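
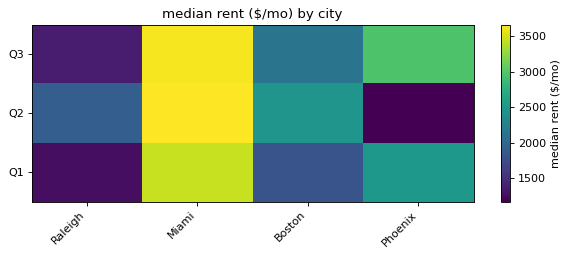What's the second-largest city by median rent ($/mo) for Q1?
Top 3 for Q1: Miami ≈ 3500, Phoenix ≈ 2500, Boston ≈ 2000.

Phoenix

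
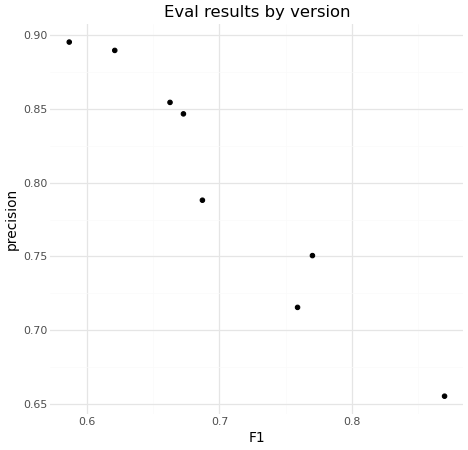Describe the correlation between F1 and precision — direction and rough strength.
Points are negatively correlated; strong (|r| ≈ 1.0).

negative, strong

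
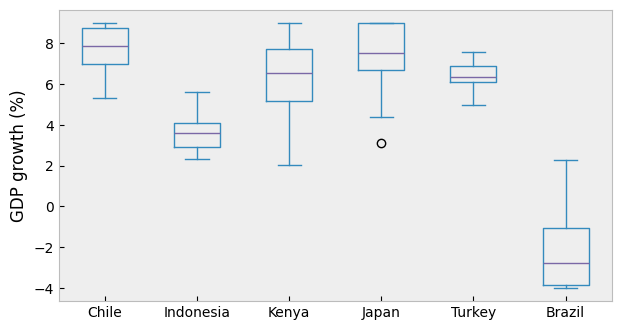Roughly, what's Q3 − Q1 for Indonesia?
≈ 1

Q3 ≈ 4, Q1 ≈ 3; IQR ≈ 1.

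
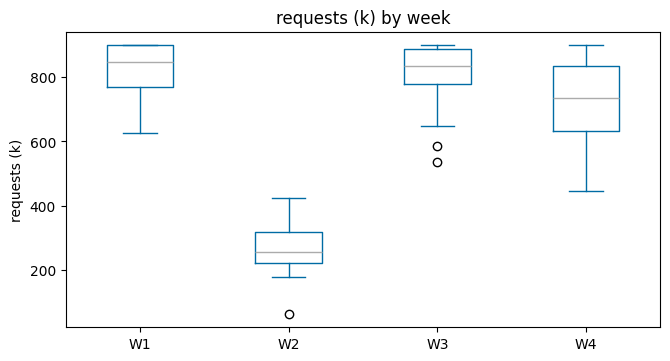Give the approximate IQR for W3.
Q3 ≈ 900, Q1 ≈ 800; IQR ≈ 100.

≈ 100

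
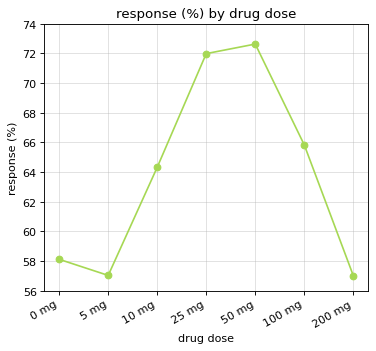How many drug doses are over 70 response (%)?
2

Above 70: 25 mg, 50 mg.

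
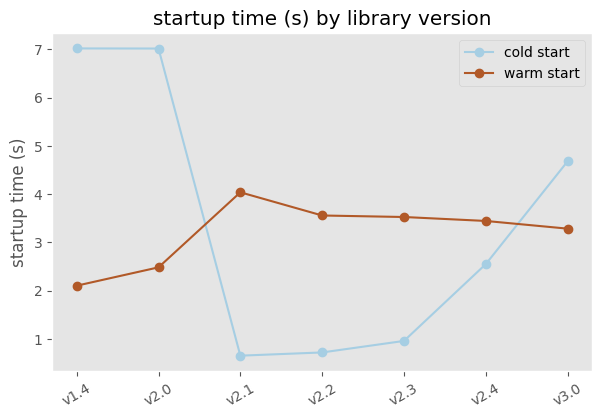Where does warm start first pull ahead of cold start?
v2.1

v2.0: warm start ≈ 2 vs cold start ≈ 7 (not yet); v2.1: warm start ≈ 4 vs cold start ≈ 1 (first crossover).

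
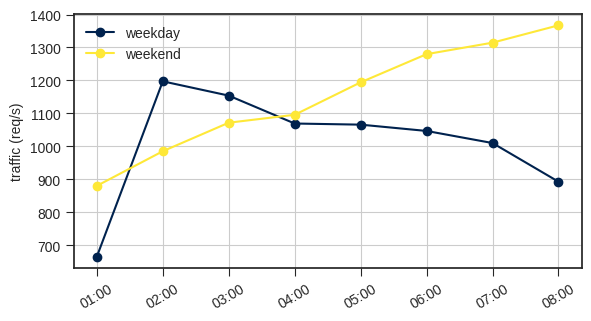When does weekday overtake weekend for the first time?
01:00: weekday ≈ 700 vs weekend ≈ 900 (not yet); 02:00: weekday ≈ 1200 vs weekend ≈ 1000 (first crossover).

02:00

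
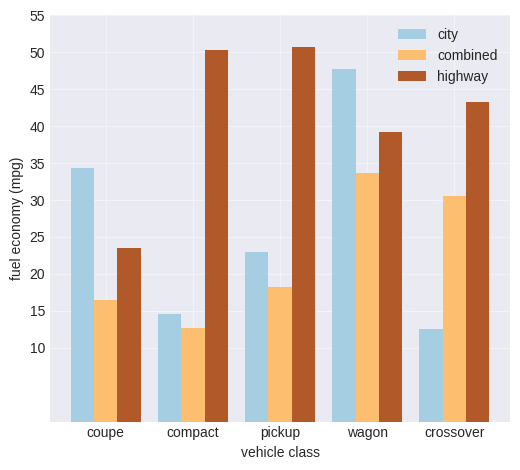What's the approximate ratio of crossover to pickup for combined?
≈ 1.5×

crossover ≈ 30, pickup ≈ 20; 30/20 ≈ 1.5.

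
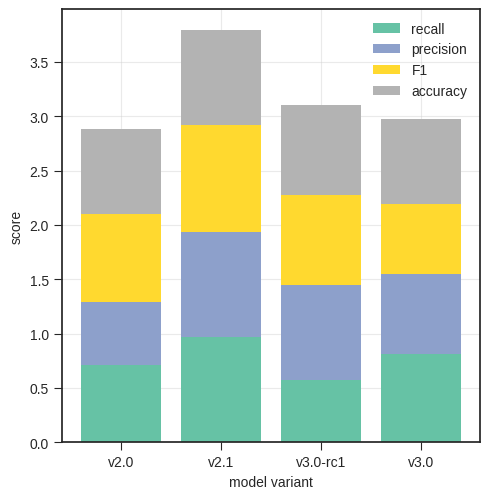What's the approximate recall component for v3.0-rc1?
≈ 0.5

recall top ≈ 0.5, bottom ≈ 0.0; segment ≈ 0.5.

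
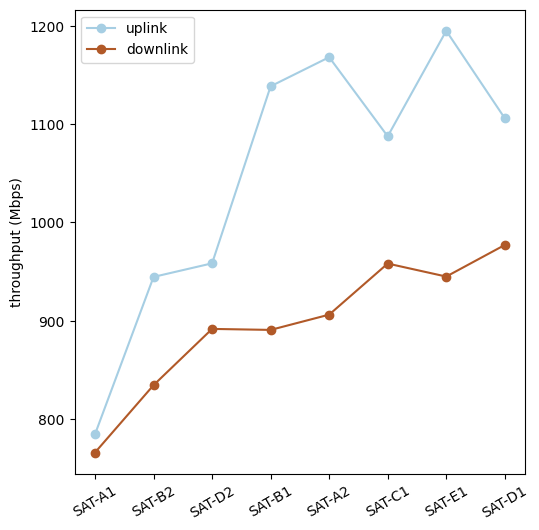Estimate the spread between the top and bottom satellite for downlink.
Max SAT-D1 ≈ 1000, min SAT-A1 ≈ 750; range ≈ 250.

≈ 250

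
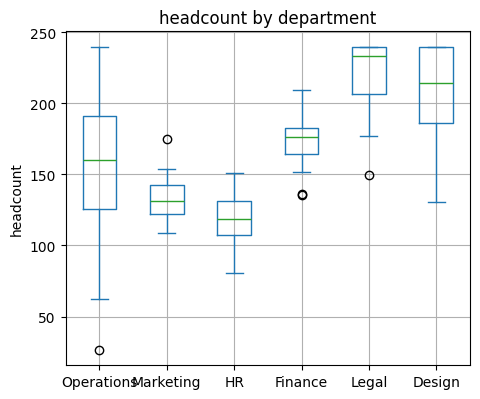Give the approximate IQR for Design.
≈ 60

Q3 ≈ 240, Q1 ≈ 180; IQR ≈ 60.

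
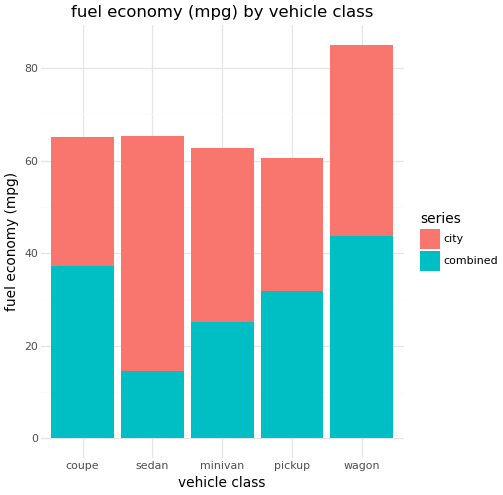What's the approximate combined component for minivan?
combined top ≈ 30, bottom ≈ 0; segment ≈ 30.

≈ 30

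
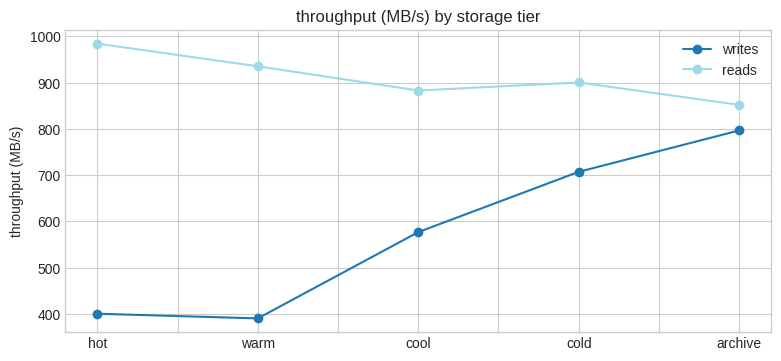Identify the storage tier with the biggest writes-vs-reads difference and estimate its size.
hot: writes ≈ 400, reads ≈ 1000 → gap ≈ 600. Next-largest (warm) is only ≈ 550.

hot, ≈ 600 MB/s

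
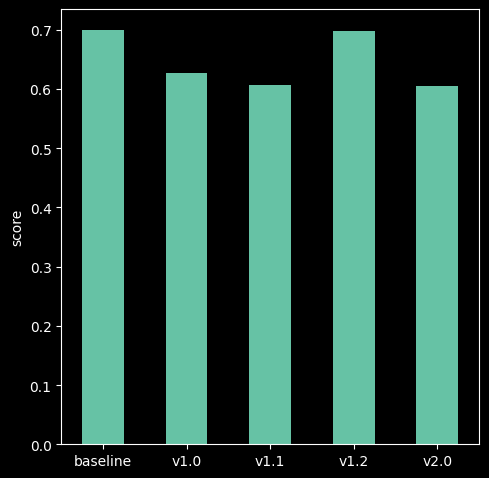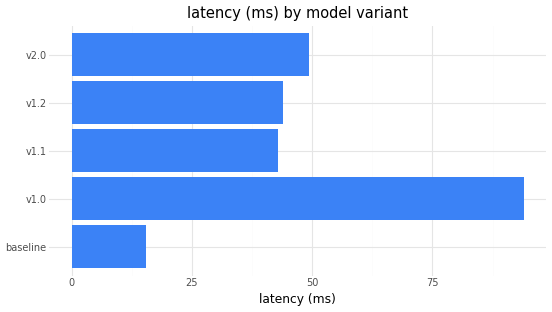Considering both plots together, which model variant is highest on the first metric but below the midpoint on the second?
Chart 2 median latency (ms) ≈ 40; below-median model variants: baseline, v1.1. Among those, baseline has the highest score (≈ 0.7).

baseline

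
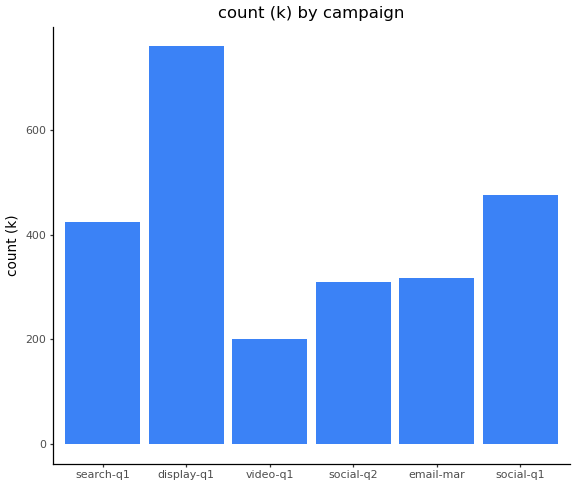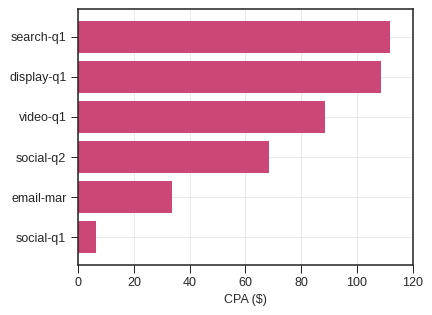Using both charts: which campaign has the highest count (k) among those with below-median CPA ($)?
Chart 2 median CPA ($) ≈ 80; below-median campaigns: social-q2, email-mar, social-q1. Among those, social-q1 has the highest count (k) (≈ 500).

social-q1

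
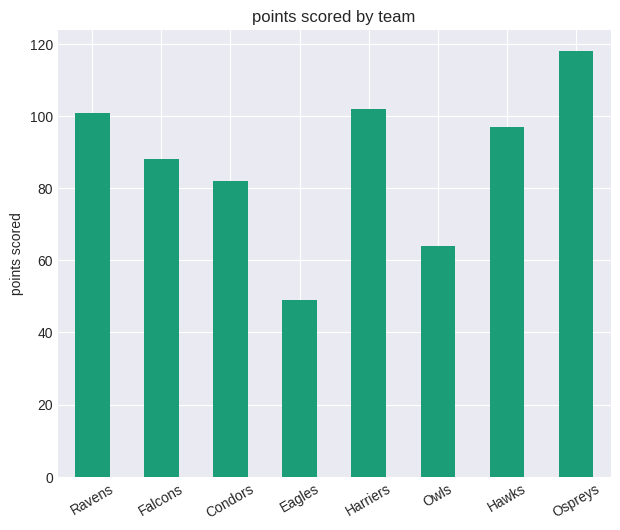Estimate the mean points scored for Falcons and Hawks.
≈ 95

(90 + 100) / 2 ≈ 95.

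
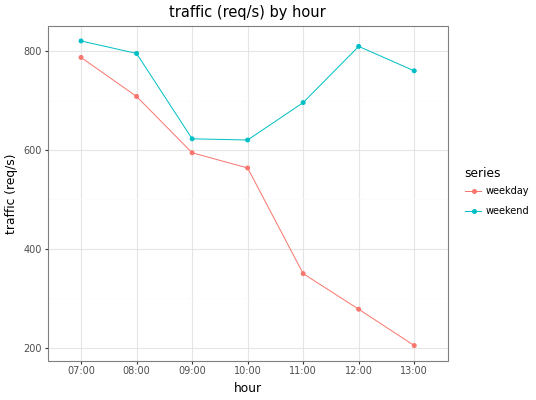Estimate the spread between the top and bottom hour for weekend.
Max 07:00 ≈ 800, min 10:00 ≈ 600; range ≈ 200.

≈ 200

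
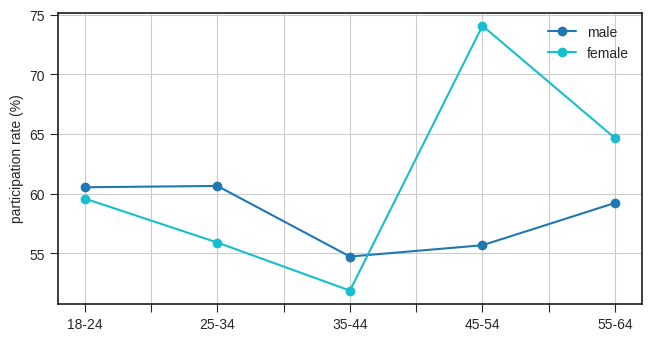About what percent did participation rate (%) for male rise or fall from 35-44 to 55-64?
35-44 ≈ 54, 55-64 ≈ 60; (60 − 54) / 54 ≈ +11.1%.

≈ +11.1%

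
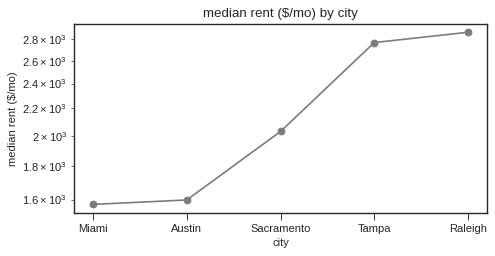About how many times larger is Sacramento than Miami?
≈ 1.25×

Sacramento ≈ 2000, Miami ≈ 1600; 2000/1600 ≈ 1.25.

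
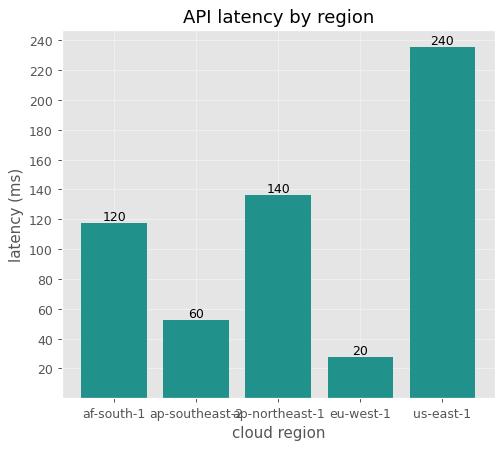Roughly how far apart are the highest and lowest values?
Max us-east-1 ≈ 240, min eu-west-1 ≈ 20; range ≈ 220.

≈ 220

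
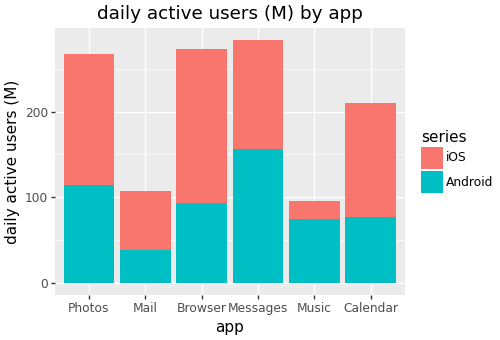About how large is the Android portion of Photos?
≈ 125

Android top ≈ 125, bottom ≈ 0; segment ≈ 125.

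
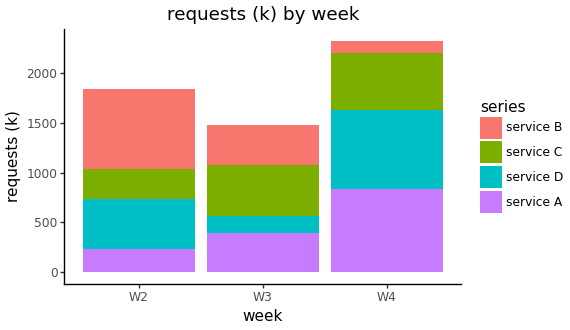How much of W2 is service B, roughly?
≈ 800

service B top ≈ 1800, bottom ≈ 1000; segment ≈ 800.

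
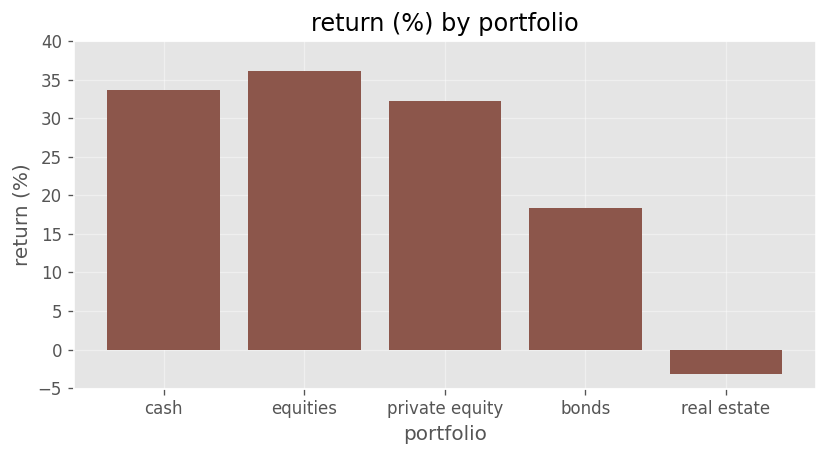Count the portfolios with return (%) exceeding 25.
Above 25: cash, equities, private equity.

3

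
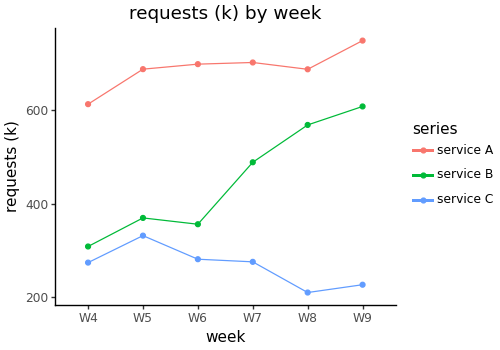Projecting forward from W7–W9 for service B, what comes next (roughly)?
≈ 650

Last three: 500, 550, 600 → slope ≈ 50/step → next ≈ 650.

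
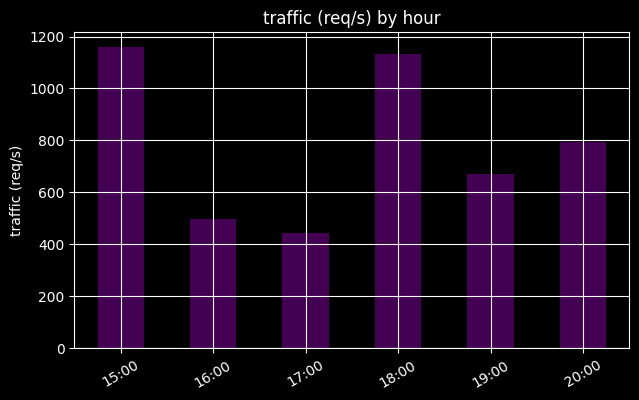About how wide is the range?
≈ 800

Max 15:00 ≈ 1200, min 17:00 ≈ 400; range ≈ 800.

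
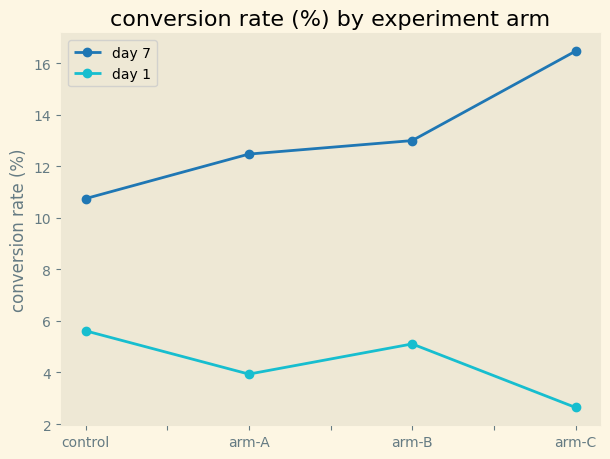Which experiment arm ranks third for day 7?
arm-A

Top 4 for day 7: arm-C ≈ 16, arm-B ≈ 14, arm-A ≈ 12, control ≈ 10.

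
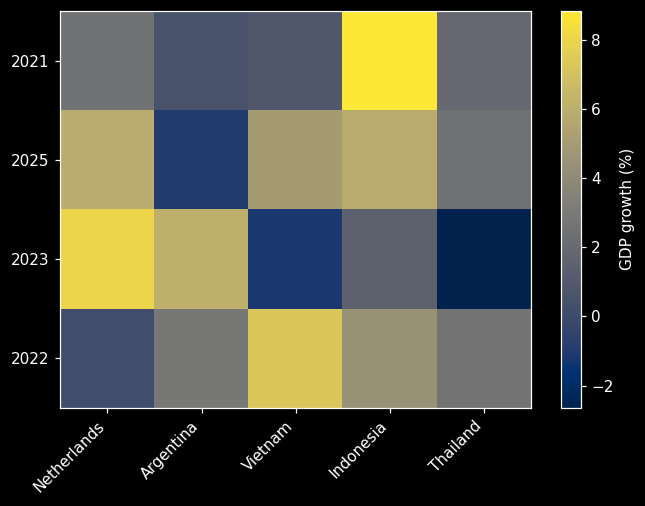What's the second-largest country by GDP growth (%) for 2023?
Top 3 for 2023: Netherlands ≈ 8, Argentina ≈ 6, Indonesia ≈ 2.

Argentina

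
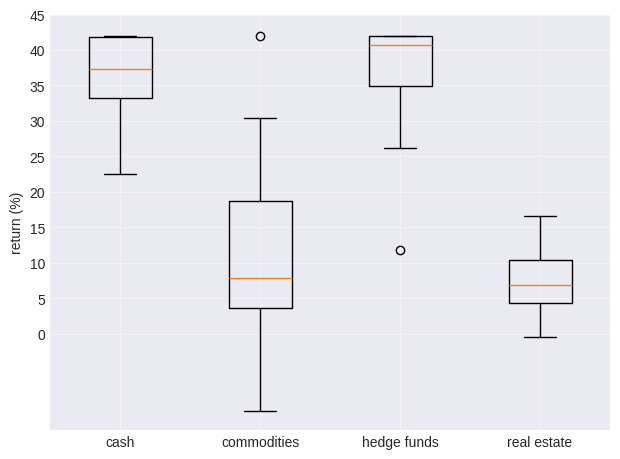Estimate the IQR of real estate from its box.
≈ 5

Q3 ≈ 10, Q1 ≈ 5; IQR ≈ 5.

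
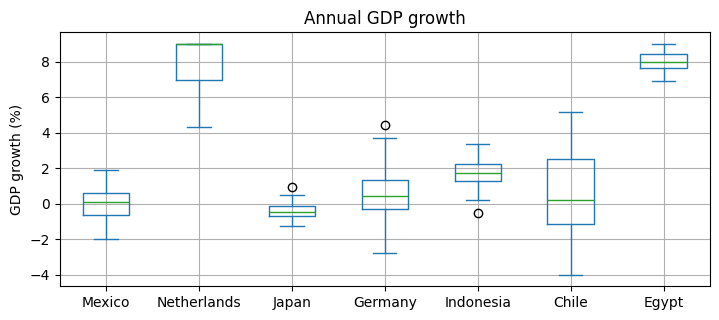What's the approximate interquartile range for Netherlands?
Q3 ≈ 9, Q1 ≈ 7; IQR ≈ 2.

≈ 2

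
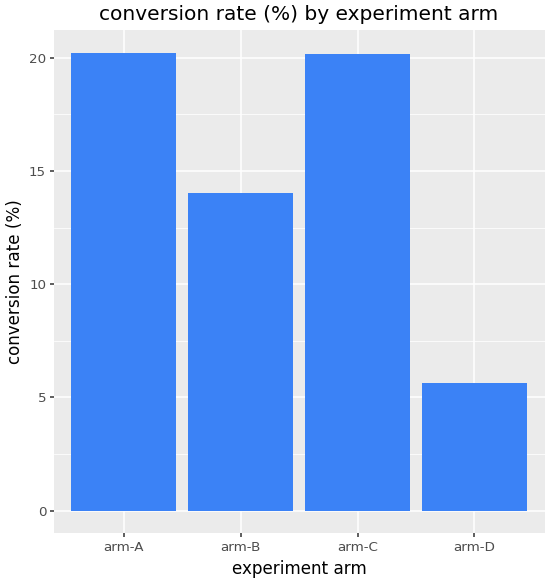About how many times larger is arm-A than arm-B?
≈ 1.43×

arm-A ≈ 20, arm-B ≈ 14; 20/14 ≈ 1.43.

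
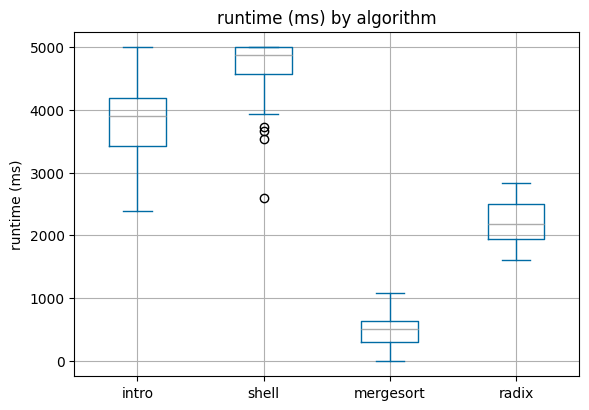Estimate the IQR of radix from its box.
Q3 ≈ 2500, Q1 ≈ 2000; IQR ≈ 500.

≈ 500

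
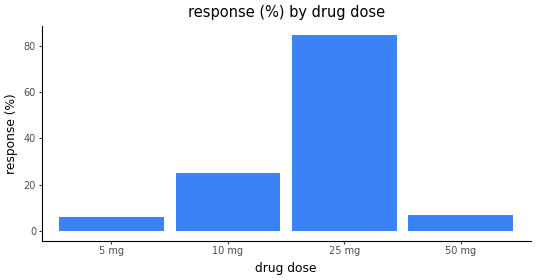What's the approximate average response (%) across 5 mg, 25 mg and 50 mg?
(10 + 80 + 10) / 3 ≈ 33.

≈ 33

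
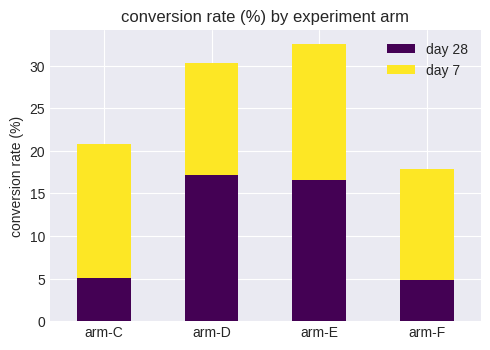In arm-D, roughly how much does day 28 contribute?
day 28 top ≈ 15, bottom ≈ 0; segment ≈ 15.

≈ 15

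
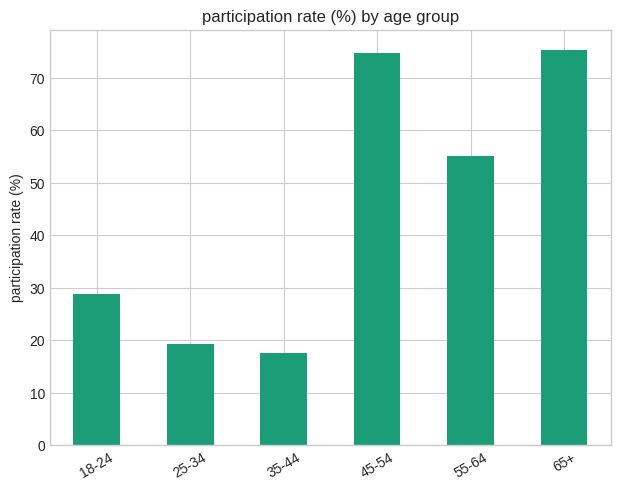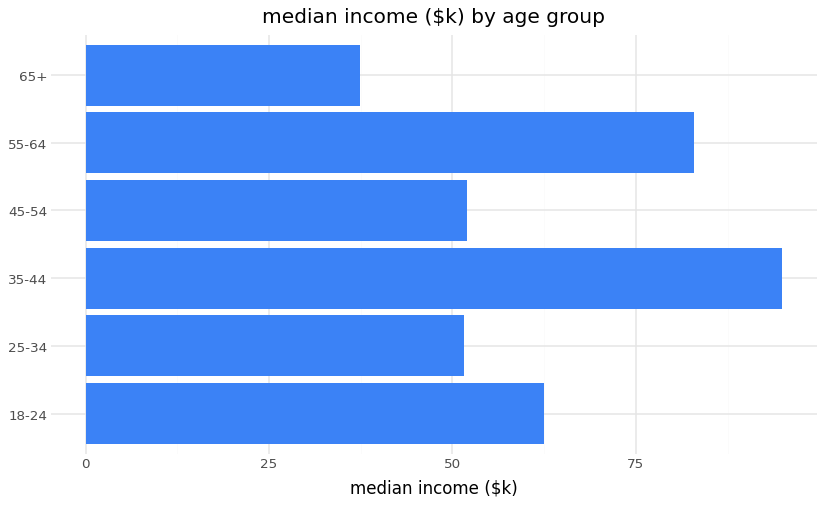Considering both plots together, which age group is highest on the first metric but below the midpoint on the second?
Chart 2 median median income ($k) ≈ 60; below-median age groups: 25-34, 45-54, 65+. Among those, 65+ has the highest participation rate (%) (≈ 80).

65+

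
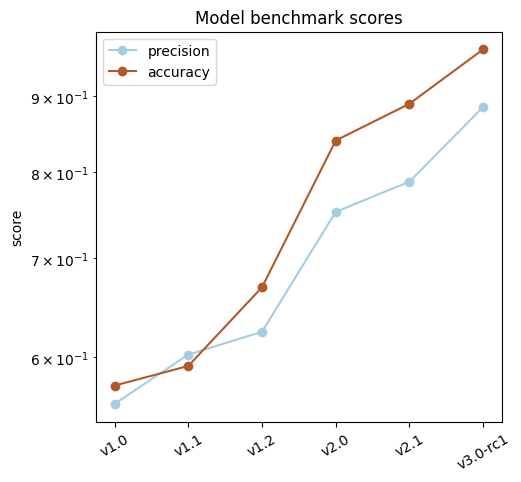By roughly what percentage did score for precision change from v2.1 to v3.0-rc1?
≈ +12.5%

v2.1 ≈ 0.80, v3.0-rc1 ≈ 0.90; (0.90 − 0.80) / 0.80 ≈ +12.5%.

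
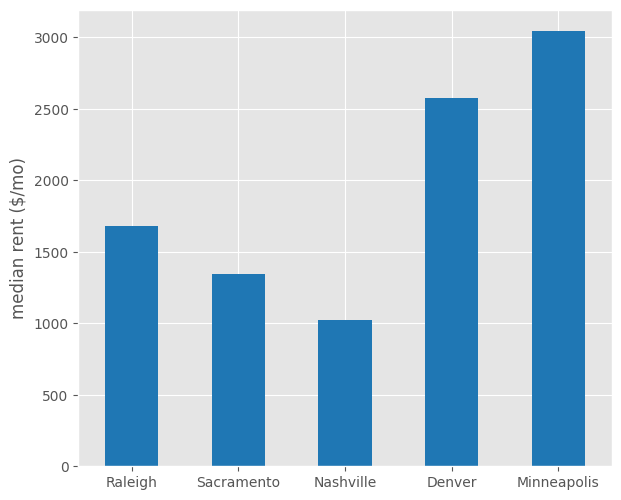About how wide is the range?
≈ 2000

Max Minneapolis ≈ 3000, min Nashville ≈ 1000; range ≈ 2000.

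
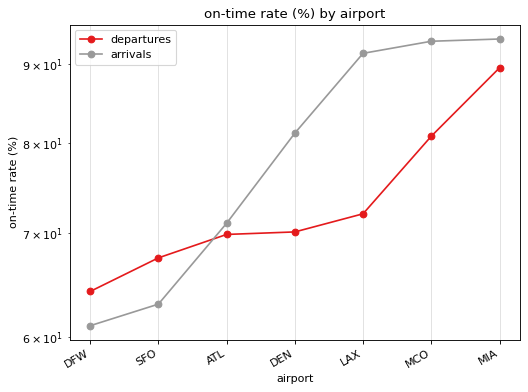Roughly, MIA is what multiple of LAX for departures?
MIA ≈ 90, LAX ≈ 70; 90/70 ≈ 1.29.

≈ 1.29×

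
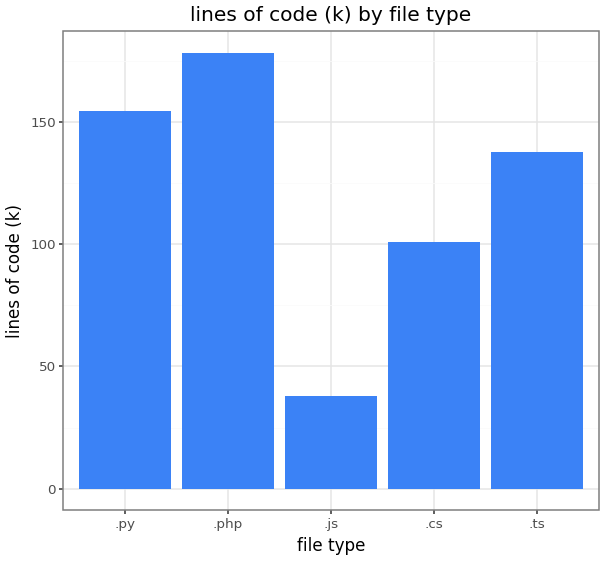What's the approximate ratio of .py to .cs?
≈ 1.6×

.py ≈ 160, .cs ≈ 100; 160/100 ≈ 1.6.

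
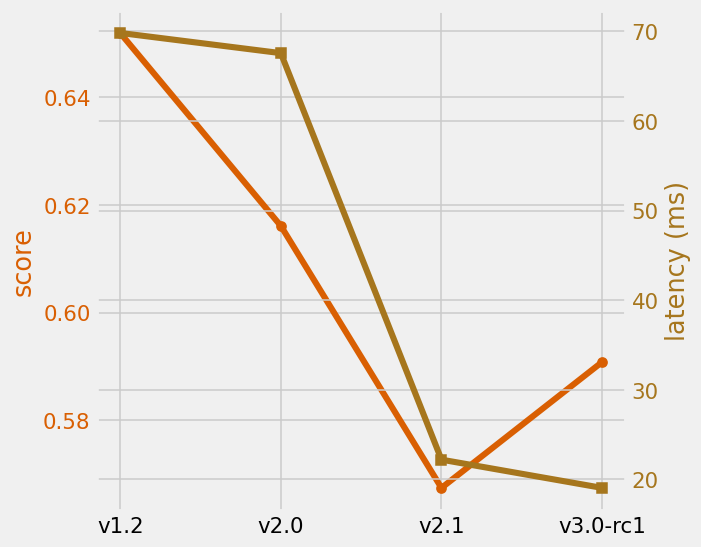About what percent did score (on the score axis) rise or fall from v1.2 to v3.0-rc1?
v1.2 ≈ 0.65, v3.0-rc1 ≈ 0.59; (0.59 − 0.65) / 0.65 ≈ -9.2%.

≈ -9.2%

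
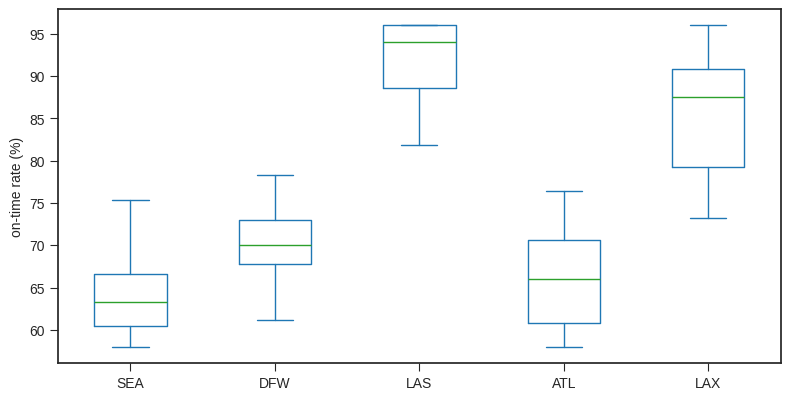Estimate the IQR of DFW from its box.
≈ 5

Q3 ≈ 75, Q1 ≈ 70; IQR ≈ 5.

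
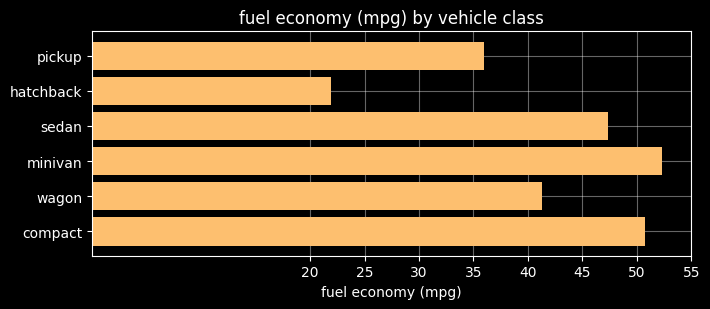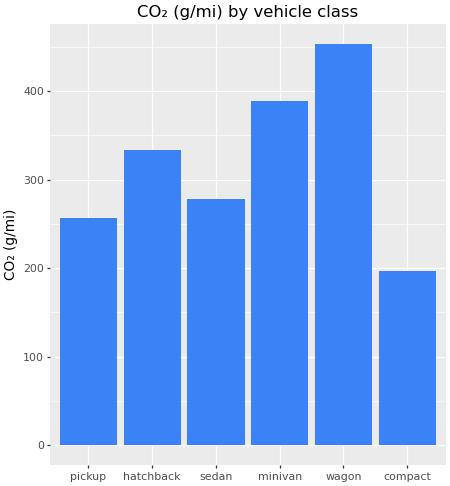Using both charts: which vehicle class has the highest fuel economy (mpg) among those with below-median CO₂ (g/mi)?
compact

Chart 2 median CO₂ (g/mi) ≈ 300; below-median vehicle classes: pickup, sedan, compact. Among those, compact has the highest fuel economy (mpg) (≈ 50).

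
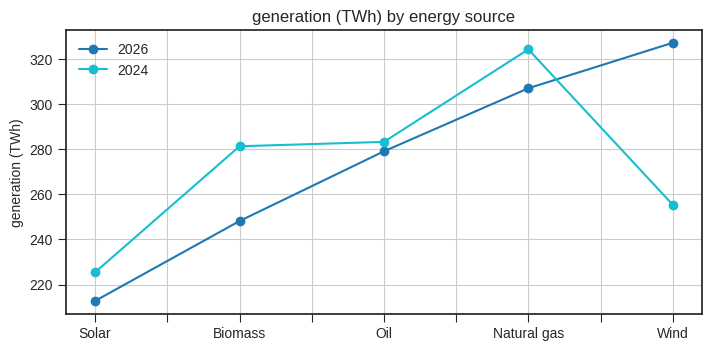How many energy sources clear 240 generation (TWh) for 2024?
4

Above 240: Biomass, Oil, Natural gas, Wind.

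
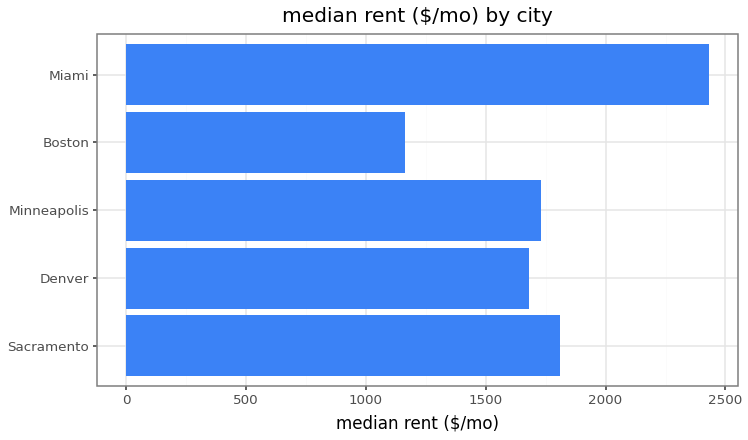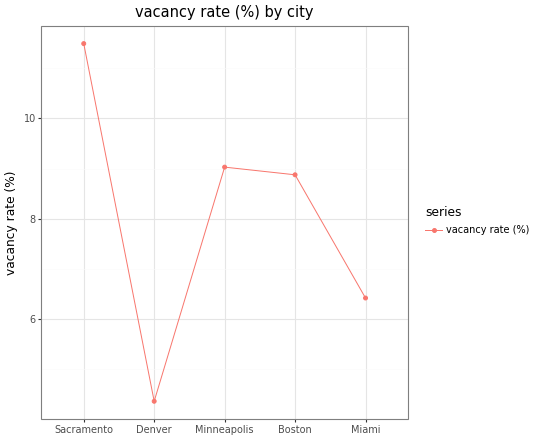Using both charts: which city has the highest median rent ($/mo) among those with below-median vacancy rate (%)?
Chart 2 median vacancy rate (%) ≈ 8; below-median cities: Denver, Miami. Among those, Miami has the highest median rent ($/mo) (≈ 2500).

Miami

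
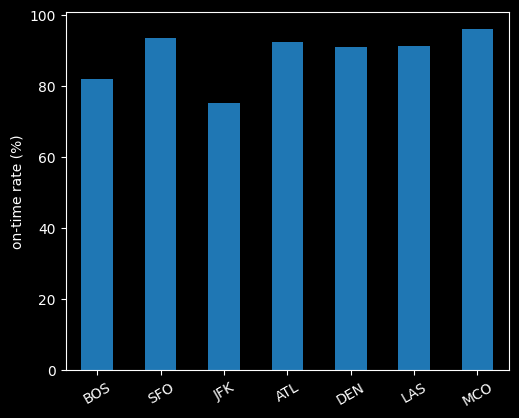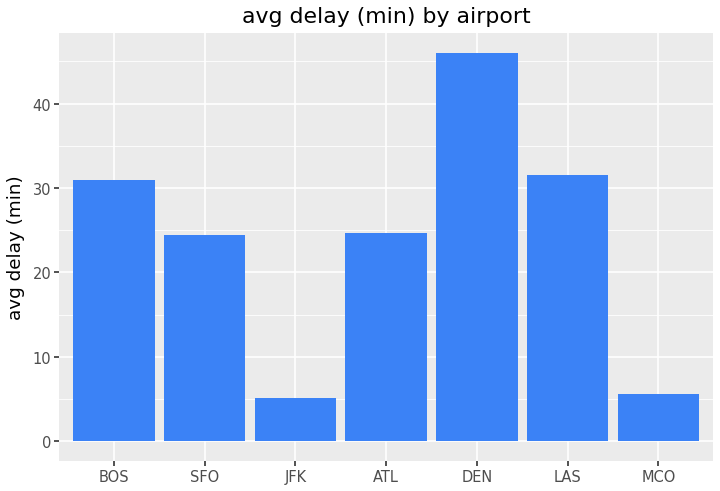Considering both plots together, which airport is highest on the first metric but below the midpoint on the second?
MCO

Chart 2 median avg delay (min) ≈ 25; below-median airports: SFO, JFK, MCO. Among those, MCO has the highest on-time rate (%) (≈ 100).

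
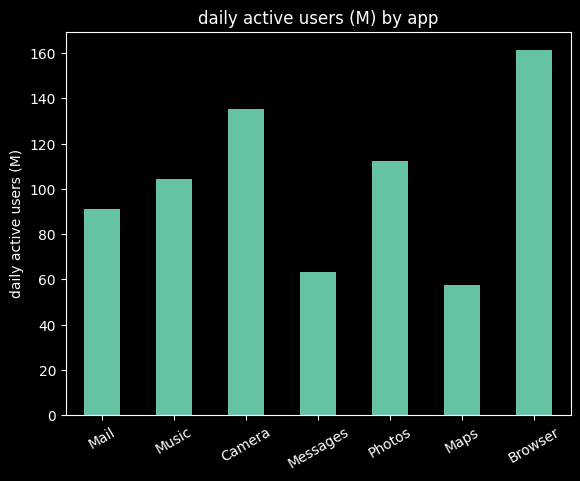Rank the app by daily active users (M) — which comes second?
Top 3: Browser ≈ 160, Camera ≈ 140, Photos ≈ 120.

Camera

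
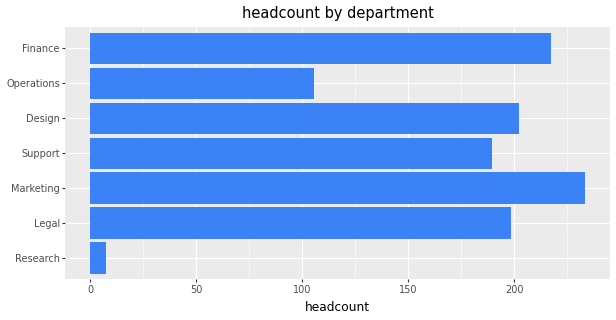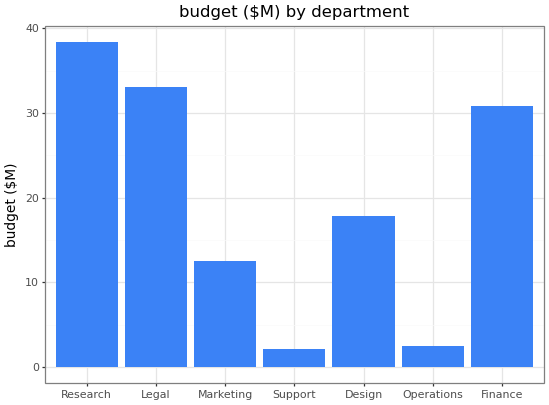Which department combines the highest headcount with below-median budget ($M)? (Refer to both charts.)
Chart 2 median budget ($M) ≈ 20; below-median departments: Marketing, Support, Operations. Among those, Marketing has the highest headcount (≈ 225).

Marketing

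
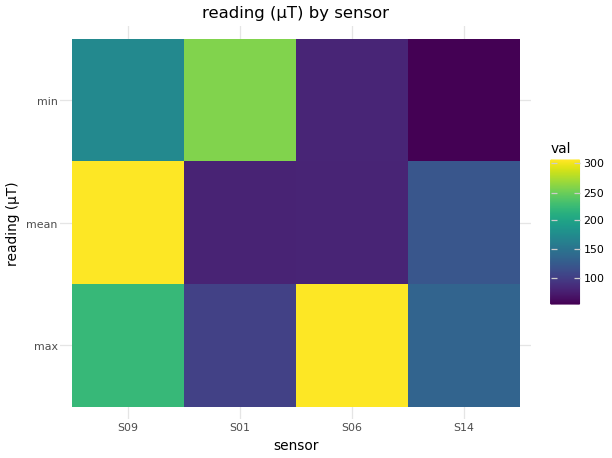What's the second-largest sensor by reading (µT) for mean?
Top 3 for mean: S09 ≈ 300, S14 ≈ 125, S06 ≈ 75.

S14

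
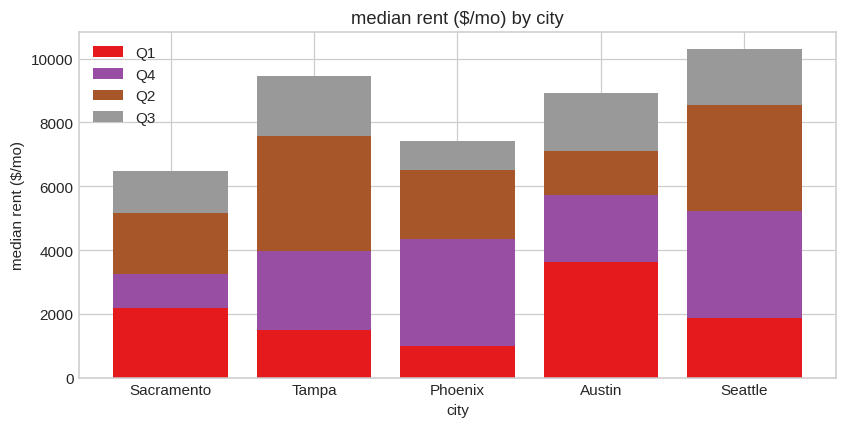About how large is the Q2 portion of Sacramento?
≈ 2000

Q2 top ≈ 5000, bottom ≈ 3000; segment ≈ 2000.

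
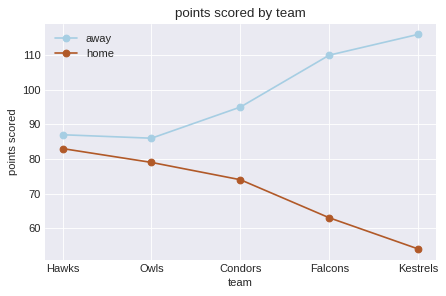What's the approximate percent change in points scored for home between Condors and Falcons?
≈ -14.3%

Condors ≈ 70, Falcons ≈ 60; (60 − 70) / 70 ≈ -14.3%.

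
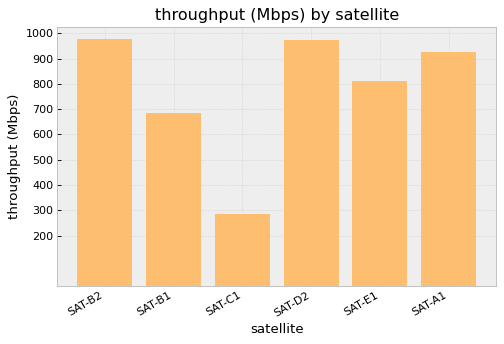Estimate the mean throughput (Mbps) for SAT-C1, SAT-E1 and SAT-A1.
≈ 667

(300 + 800 + 900) / 3 ≈ 667.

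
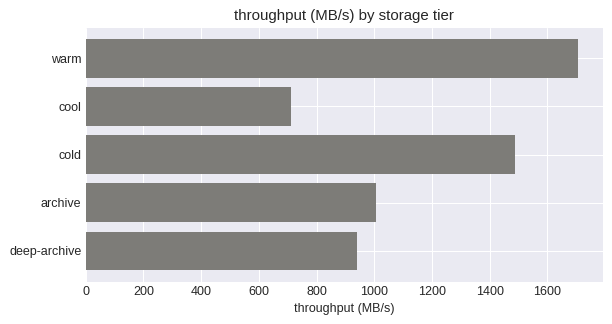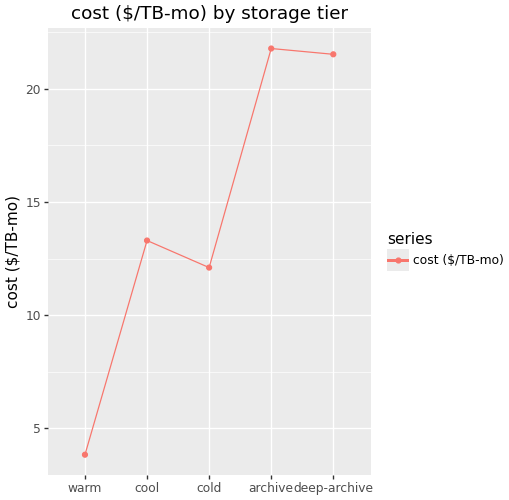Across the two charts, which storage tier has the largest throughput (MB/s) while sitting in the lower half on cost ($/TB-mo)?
Chart 2 median cost ($/TB-mo) ≈ 14; below-median storage tiers: warm, cold. Among those, warm has the highest throughput (MB/s) (≈ 1800).

warm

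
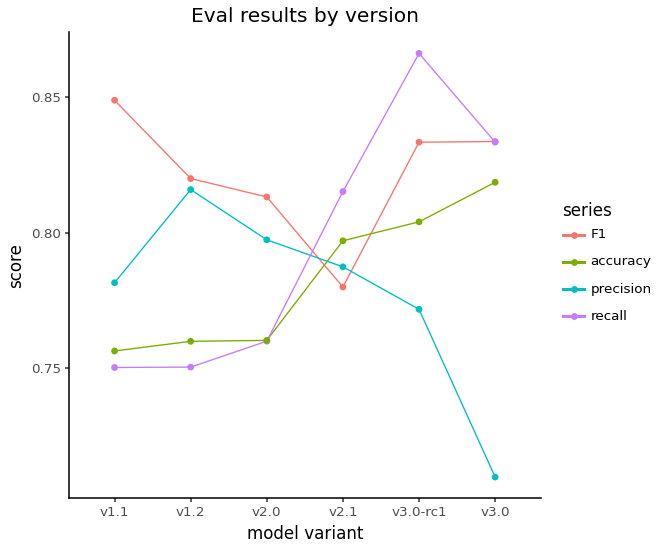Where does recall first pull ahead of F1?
v2.1

v2.0: recall ≈ 0.76 vs F1 ≈ 0.82 (not yet); v2.1: recall ≈ 0.82 vs F1 ≈ 0.78 (first crossover).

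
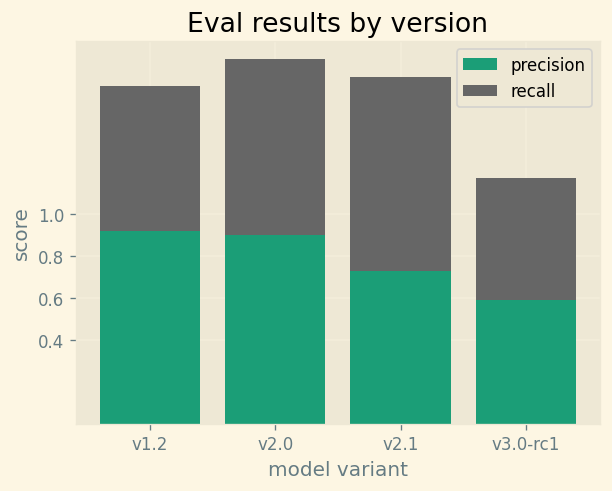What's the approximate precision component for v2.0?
≈ 0.8

precision top ≈ 0.8, bottom ≈ 0.0; segment ≈ 0.8.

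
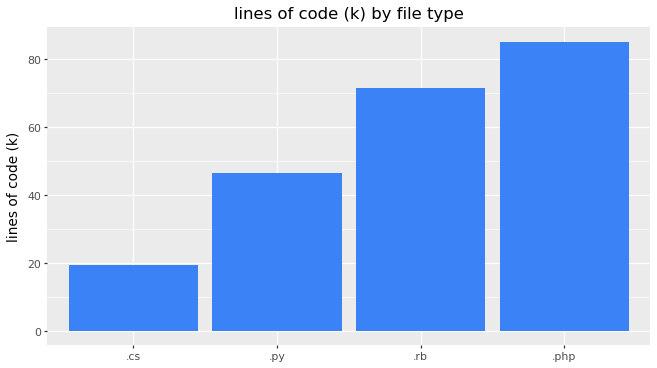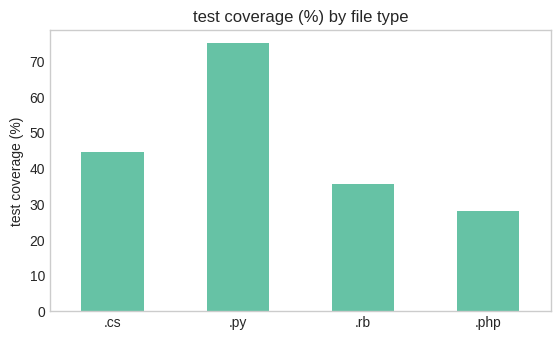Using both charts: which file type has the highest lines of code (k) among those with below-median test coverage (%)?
.php

Chart 2 median test coverage (%) ≈ 40; below-median file types: .rb, .php. Among those, .php has the highest lines of code (k) (≈ 90).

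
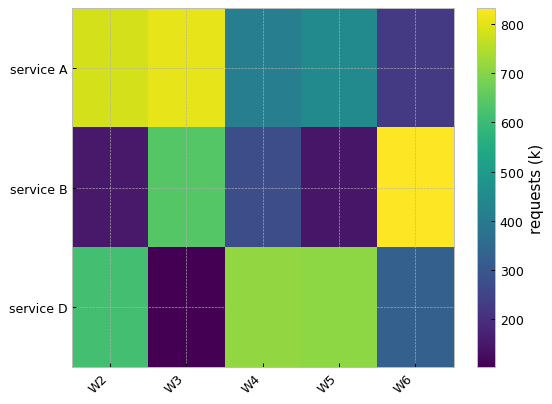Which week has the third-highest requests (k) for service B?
Top 4 for service B: W6 ≈ 800, W3 ≈ 600, W4 ≈ 300, W2 ≈ 200.

W4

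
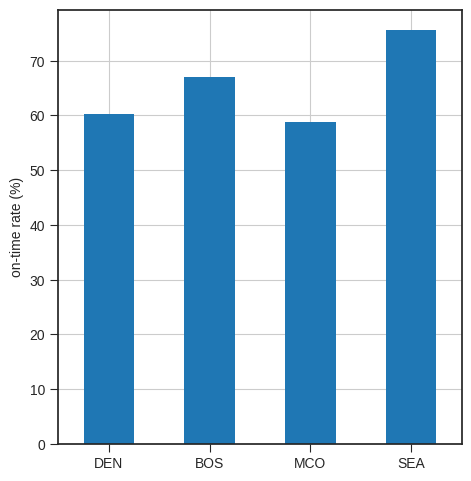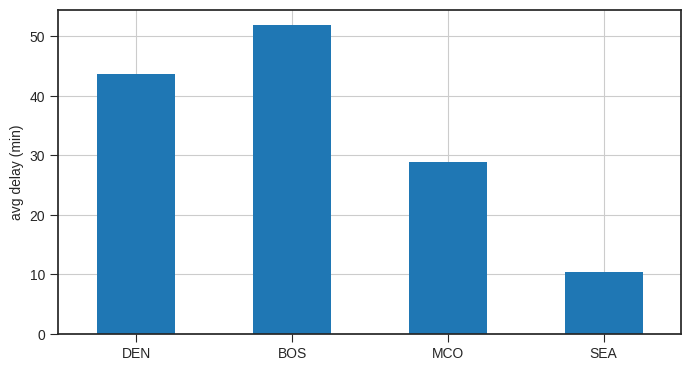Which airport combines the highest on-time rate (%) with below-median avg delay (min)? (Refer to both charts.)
SEA

Chart 2 median avg delay (min) ≈ 35; below-median airports: MCO, SEA. Among those, SEA has the highest on-time rate (%) (≈ 80).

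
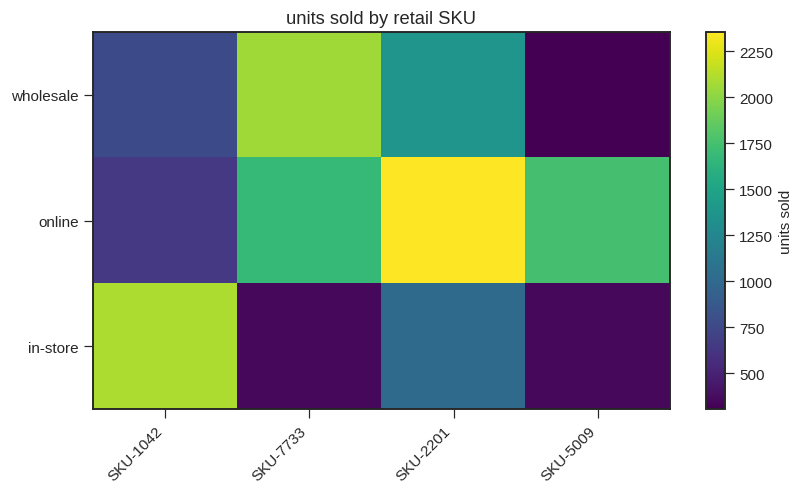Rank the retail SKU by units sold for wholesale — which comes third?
Top 4 for wholesale: SKU-7733 ≈ 2000, SKU-2201 ≈ 1400, SKU-1042 ≈ 800, SKU-5009 ≈ 400.

SKU-1042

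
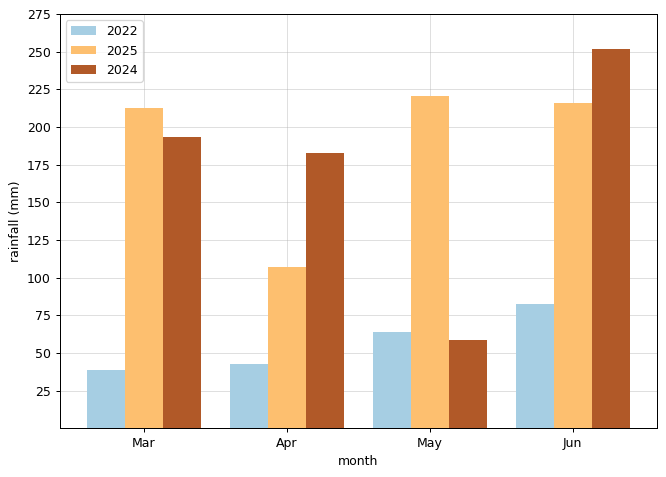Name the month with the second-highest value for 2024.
Top 3 for 2024: Jun ≈ 250, Mar ≈ 200, Apr ≈ 175.

Mar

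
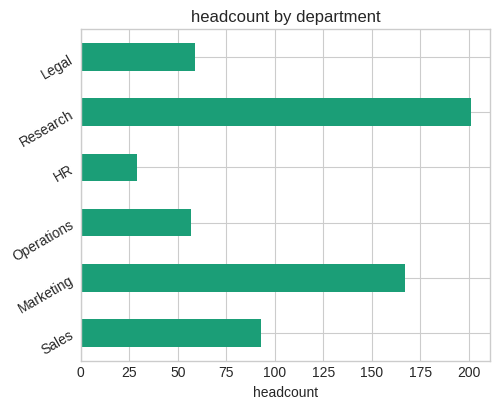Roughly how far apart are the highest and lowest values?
≈ 180

Max Research ≈ 200, min HR ≈ 20; range ≈ 180.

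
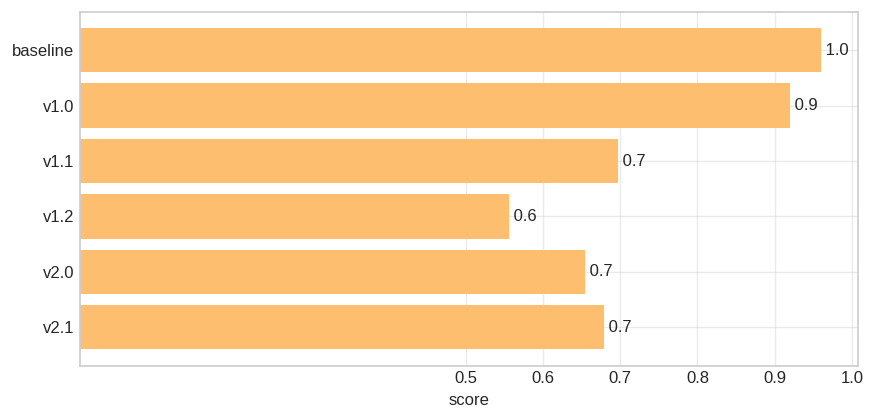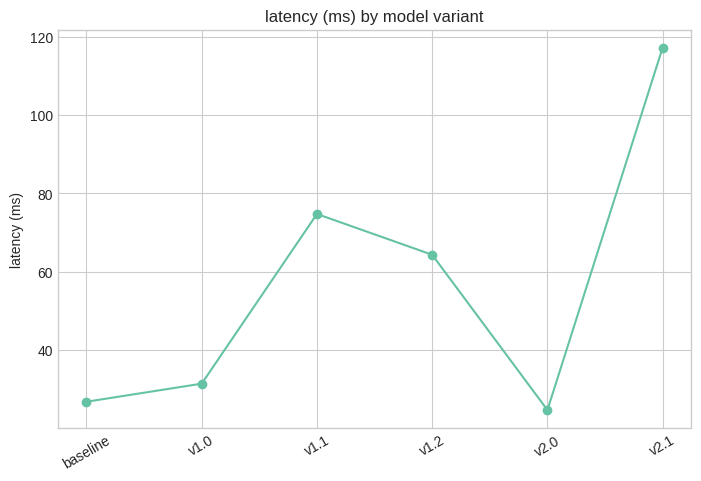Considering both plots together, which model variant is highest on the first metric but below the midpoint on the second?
Chart 2 median latency (ms) ≈ 40; below-median model variants: baseline, v1.0, v2.0. Among those, baseline has the highest score (≈ 1).

baseline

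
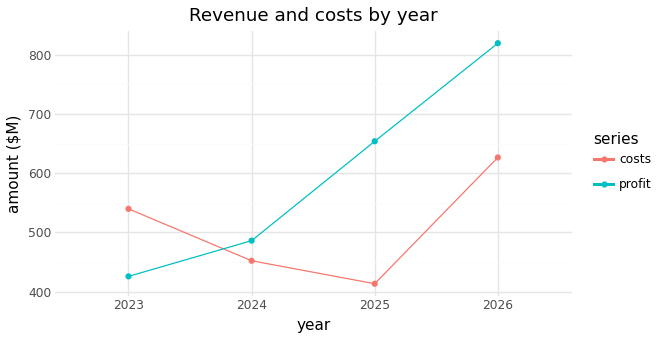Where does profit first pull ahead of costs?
2024

2023: profit ≈ 450 vs costs ≈ 550 (not yet); 2024: profit ≈ 500 vs costs ≈ 450 (first crossover).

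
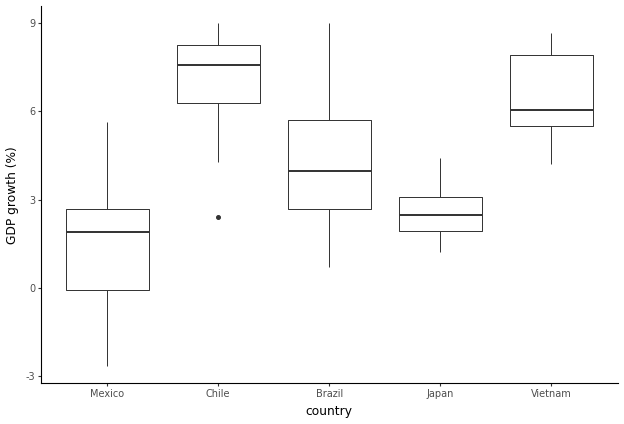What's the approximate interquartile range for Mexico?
Q3 ≈ 3, Q1 ≈ 0; IQR ≈ 3.

≈ 3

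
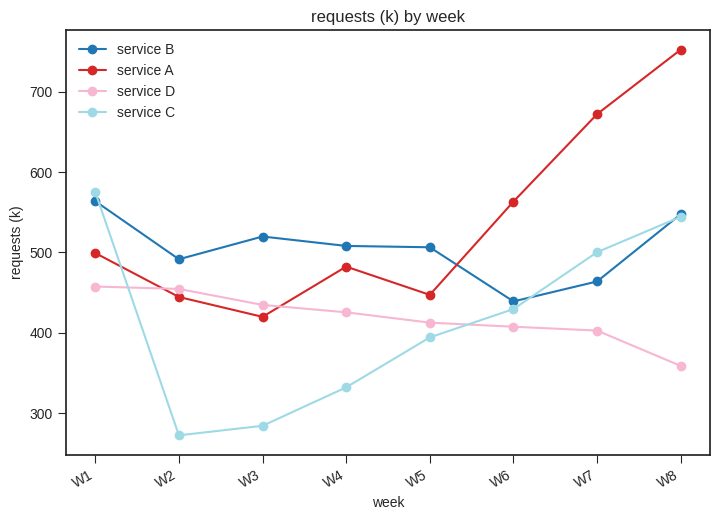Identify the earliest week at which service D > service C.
W2

W1: service D ≈ 450 vs service C ≈ 600 (not yet); W2: service D ≈ 450 vs service C ≈ 250 (first crossover).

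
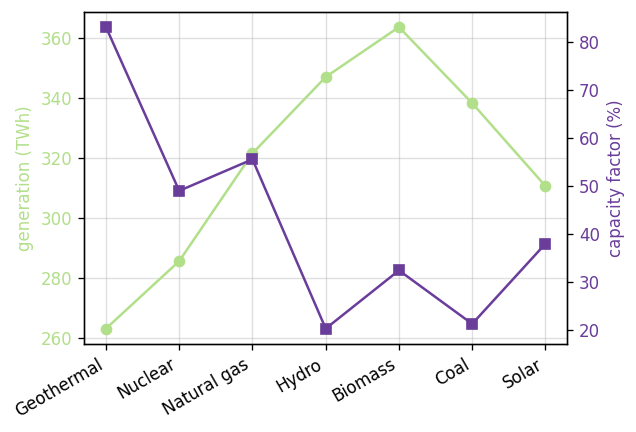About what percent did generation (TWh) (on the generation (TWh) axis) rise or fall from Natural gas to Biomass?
≈ +12.5%

Natural gas ≈ 320, Biomass ≈ 360; (360 − 320) / 320 ≈ +12.5%.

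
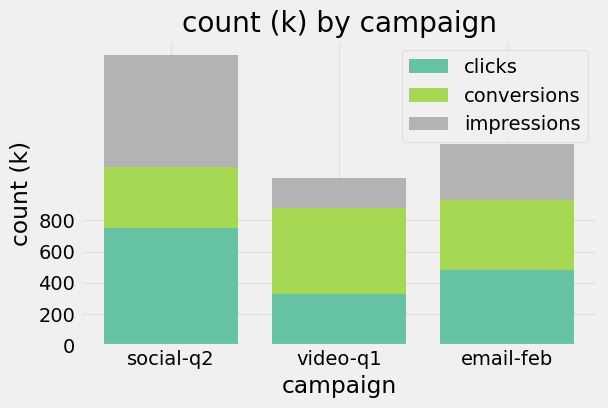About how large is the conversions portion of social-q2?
≈ 400

conversions top ≈ 1200, bottom ≈ 800; segment ≈ 400.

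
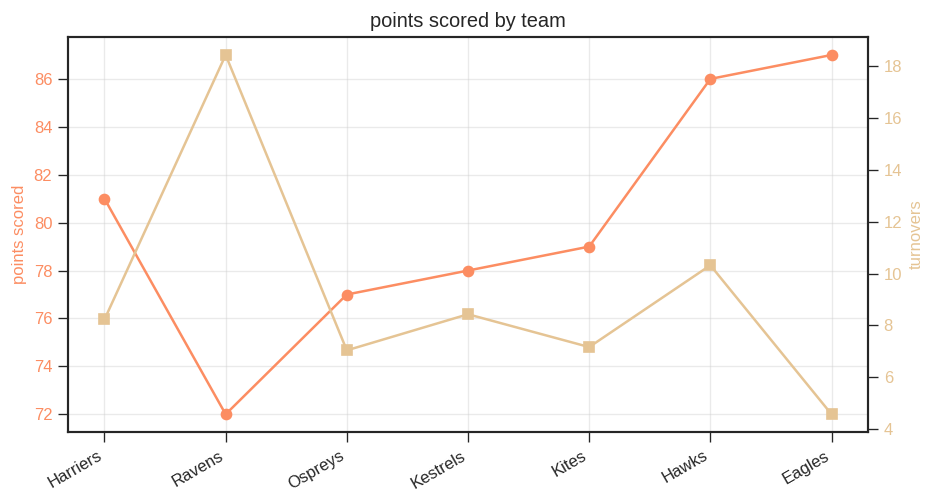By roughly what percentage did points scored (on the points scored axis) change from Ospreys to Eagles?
Ospreys ≈ 76, Eagles ≈ 88; (88 − 76) / 76 ≈ +15.8%.

≈ +15.8%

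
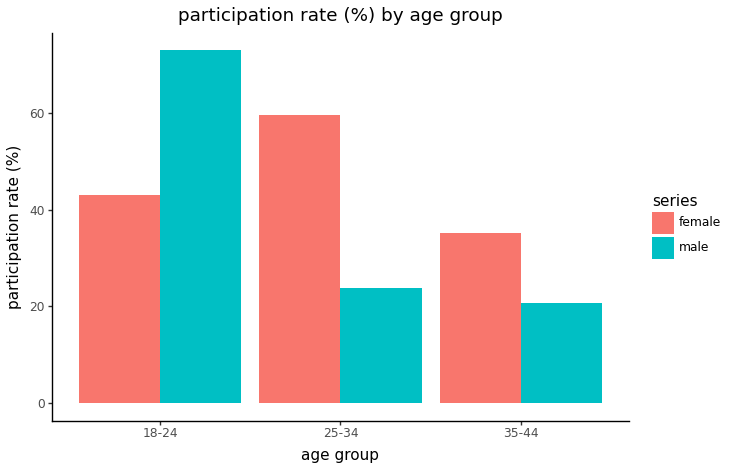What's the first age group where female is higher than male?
25-34

18-24: female ≈ 40 vs male ≈ 70 (not yet); 25-34: female ≈ 60 vs male ≈ 20 (first crossover).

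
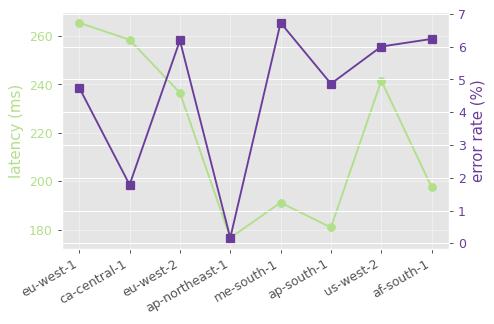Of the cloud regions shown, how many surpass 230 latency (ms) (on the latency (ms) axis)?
4

Above 230: eu-west-1, ca-central-1, eu-west-2, us-west-2.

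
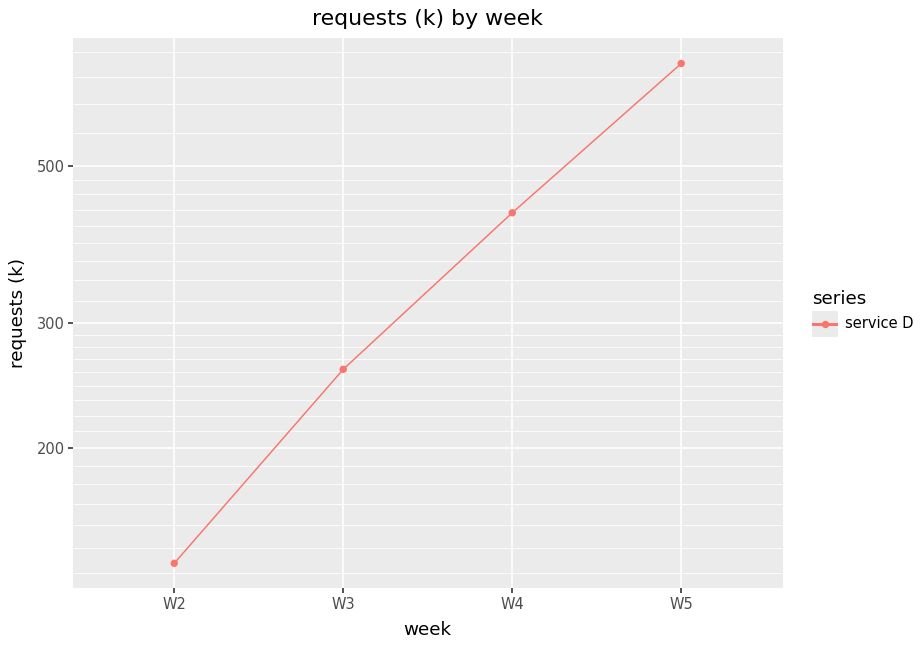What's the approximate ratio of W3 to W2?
W3 ≈ 250, W2 ≈ 150; 250/150 ≈ 1.67.

≈ 1.67×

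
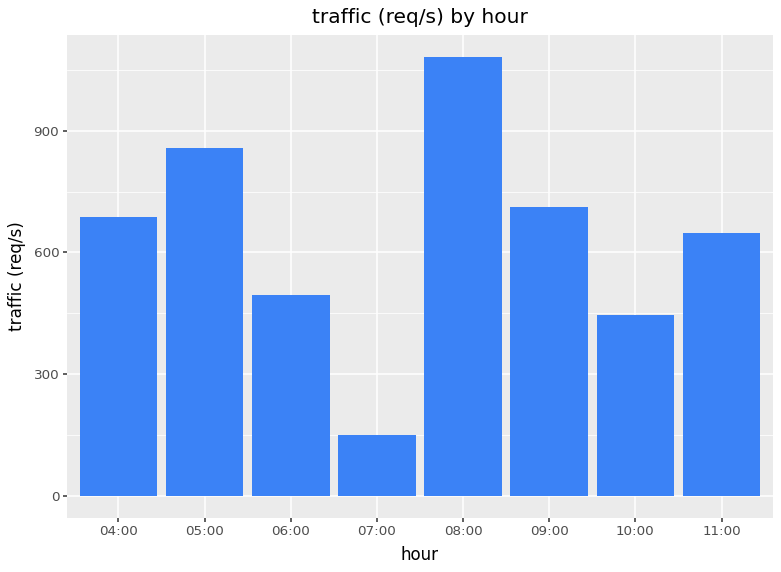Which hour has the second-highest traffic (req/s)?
Top 3: 08:00 ≈ 1100, 05:00 ≈ 900, 09:00 ≈ 700.

05:00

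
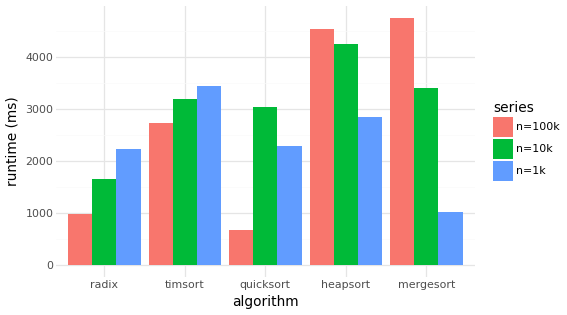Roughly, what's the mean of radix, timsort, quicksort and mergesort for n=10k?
(1500 + 3000 + 3000 + 3500) / 4 ≈ 2750.

≈ 2750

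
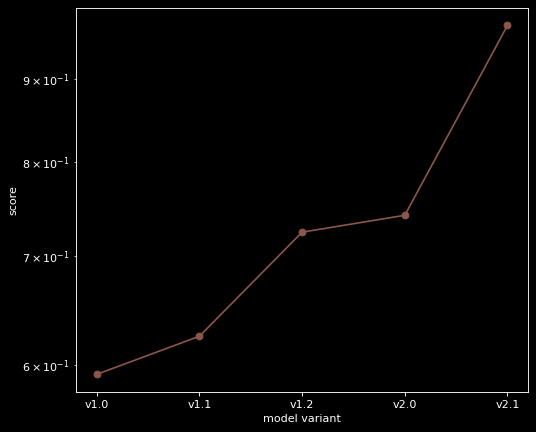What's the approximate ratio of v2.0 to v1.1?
≈ 1.25×

v2.0 ≈ 0.75, v1.1 ≈ 0.60; 0.75/0.60 ≈ 1.25.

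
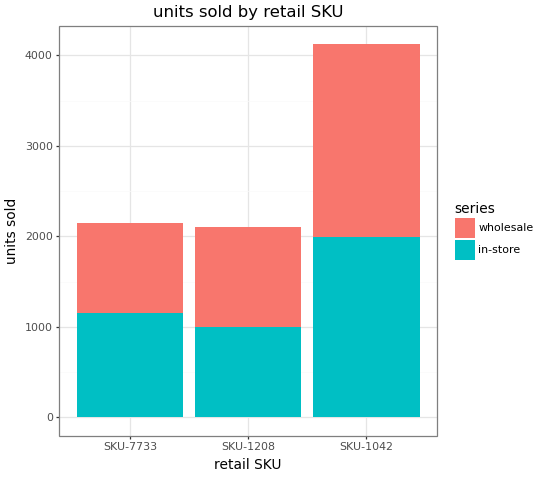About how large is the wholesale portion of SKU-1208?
≈ 1000

wholesale top ≈ 2000, bottom ≈ 1000; segment ≈ 1000.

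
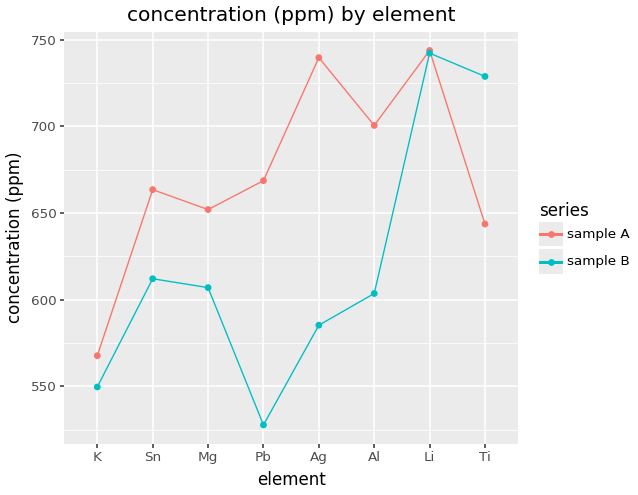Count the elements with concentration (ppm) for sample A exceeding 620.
7

Above 620: Sn, Mg, Pb, Ag, Al, Li, Ti.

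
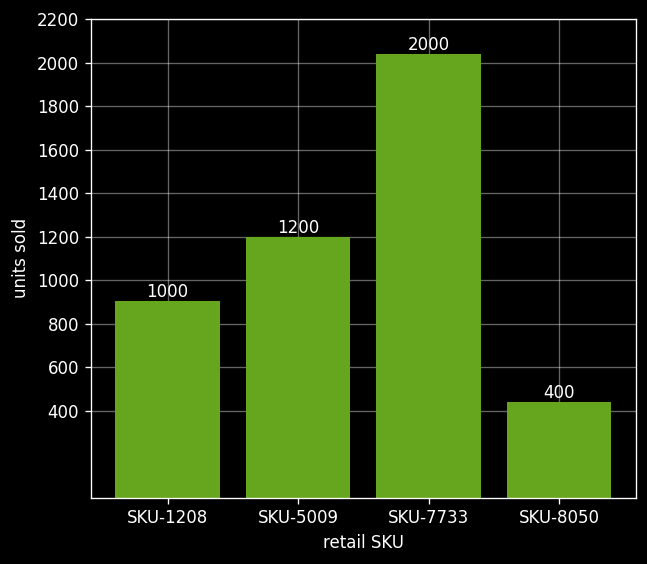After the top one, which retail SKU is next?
Top 3: SKU-7733 ≈ 2000, SKU-5009 ≈ 1200, SKU-1208 ≈ 1000.

SKU-5009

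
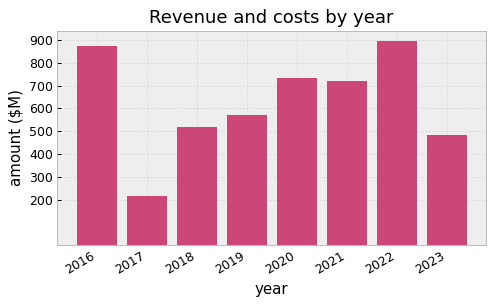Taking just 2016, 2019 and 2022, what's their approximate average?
(900 + 600 + 900) / 3 ≈ 800.

≈ 800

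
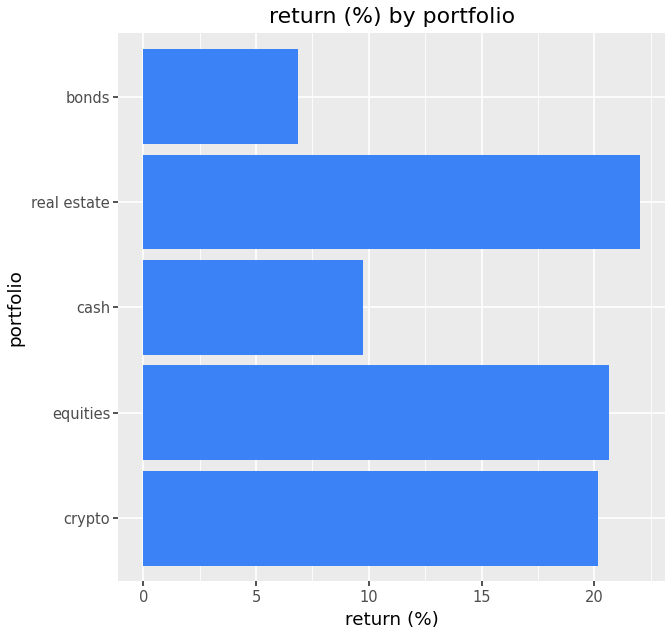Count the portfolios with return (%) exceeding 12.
Above 12: crypto, equities, real estate.

3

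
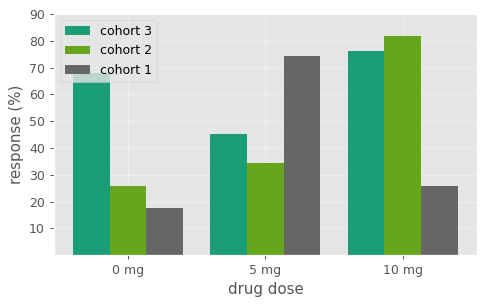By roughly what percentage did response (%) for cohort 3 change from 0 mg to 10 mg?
0 mg ≈ 70, 10 mg ≈ 80; (80 − 70) / 70 ≈ +14.3%.

≈ +14.3%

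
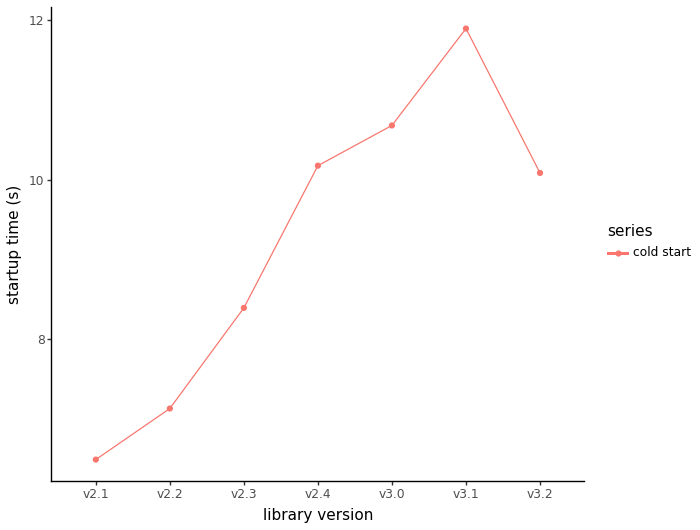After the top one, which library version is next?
v3.0

Top 3: v3.1 ≈ 12.0, v3.0 ≈ 10.5, v2.4 ≈ 10.0.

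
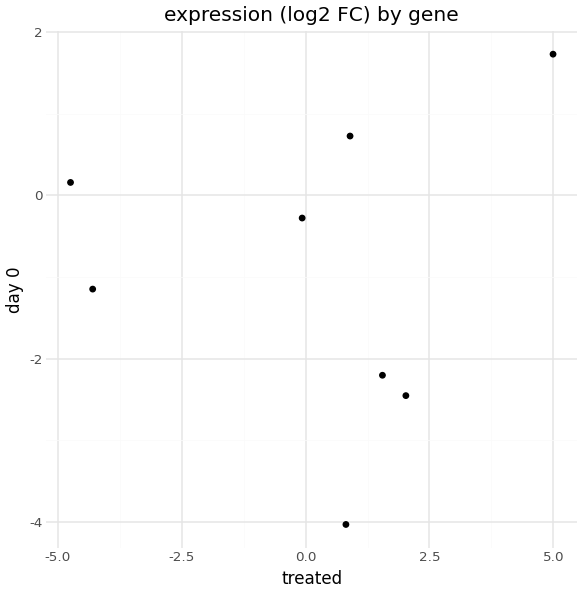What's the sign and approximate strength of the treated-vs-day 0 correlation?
Points are roughly uncorrelated; weak (|r| ≈ 0.1).

no clear correlation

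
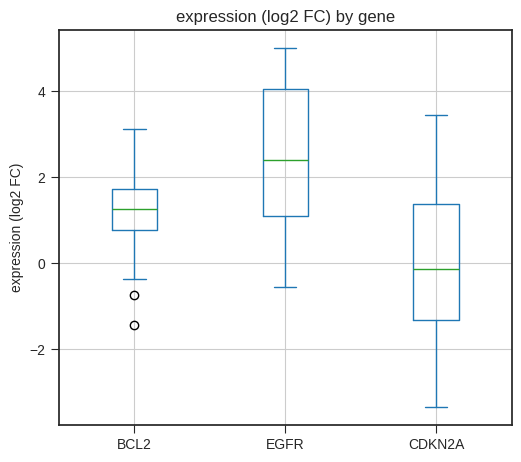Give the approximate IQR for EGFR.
Q3 ≈ 4.0, Q1 ≈ 1.0; IQR ≈ 3.0.

≈ 3.0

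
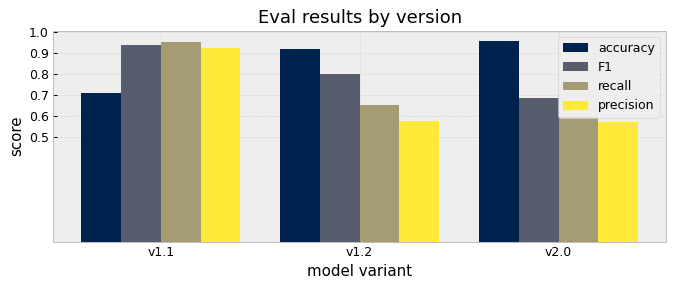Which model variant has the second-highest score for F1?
Top 3 for F1: v1.1 ≈ 0.9, v1.2 ≈ 0.8, v2.0 ≈ 0.7.

v1.2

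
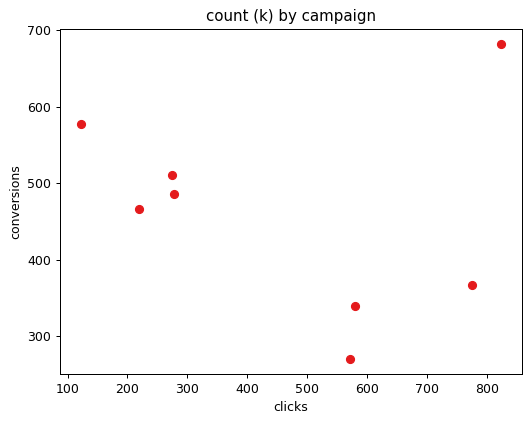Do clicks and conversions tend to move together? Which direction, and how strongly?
no clear correlation

Points are roughly uncorrelated; weak (|r| ≈ 0.2).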